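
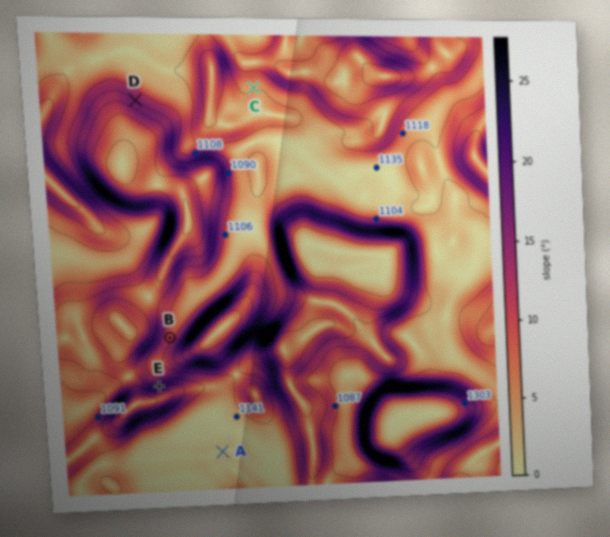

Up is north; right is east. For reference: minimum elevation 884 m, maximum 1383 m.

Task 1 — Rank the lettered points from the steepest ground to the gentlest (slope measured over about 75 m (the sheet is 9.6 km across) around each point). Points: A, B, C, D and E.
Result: E D B C A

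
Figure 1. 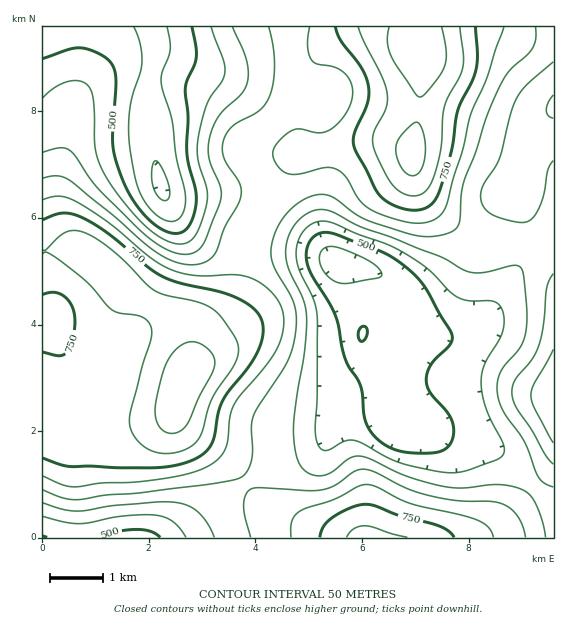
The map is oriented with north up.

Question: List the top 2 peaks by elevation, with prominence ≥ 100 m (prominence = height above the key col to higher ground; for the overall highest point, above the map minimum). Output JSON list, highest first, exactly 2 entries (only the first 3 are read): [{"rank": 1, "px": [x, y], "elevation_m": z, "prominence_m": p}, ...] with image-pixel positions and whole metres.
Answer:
[{"rank": 1, "px": [417, 48], "elevation_m": 886, "prominence_m": 494}, {"rank": 2, "px": [187, 377], "elevation_m": 881, "prominence_m": 203}]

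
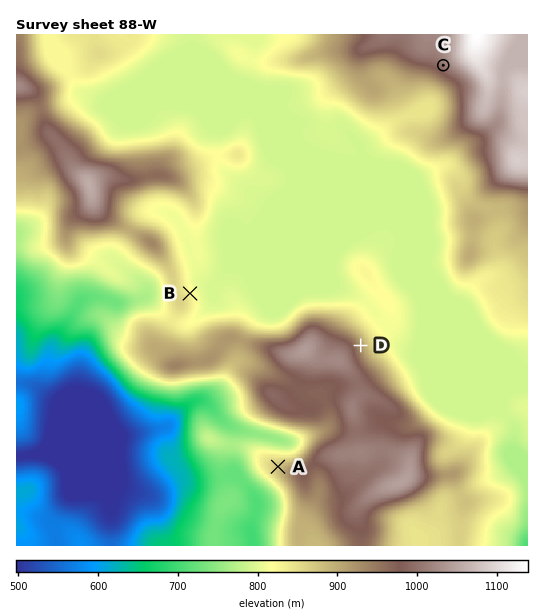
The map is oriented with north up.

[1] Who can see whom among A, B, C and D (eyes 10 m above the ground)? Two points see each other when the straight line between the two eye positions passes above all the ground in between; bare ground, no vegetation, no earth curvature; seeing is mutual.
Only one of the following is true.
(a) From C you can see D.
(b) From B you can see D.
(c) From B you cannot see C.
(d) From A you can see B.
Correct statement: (a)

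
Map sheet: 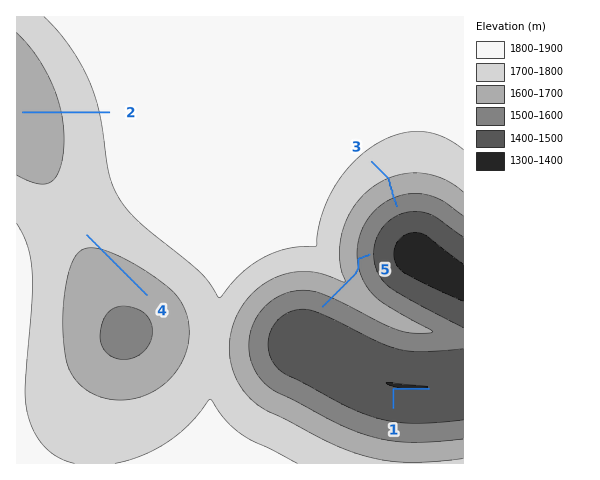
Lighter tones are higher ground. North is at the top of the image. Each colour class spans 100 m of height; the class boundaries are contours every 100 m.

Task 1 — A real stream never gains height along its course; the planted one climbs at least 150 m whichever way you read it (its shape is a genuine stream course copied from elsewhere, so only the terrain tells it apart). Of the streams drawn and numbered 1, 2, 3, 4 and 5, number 5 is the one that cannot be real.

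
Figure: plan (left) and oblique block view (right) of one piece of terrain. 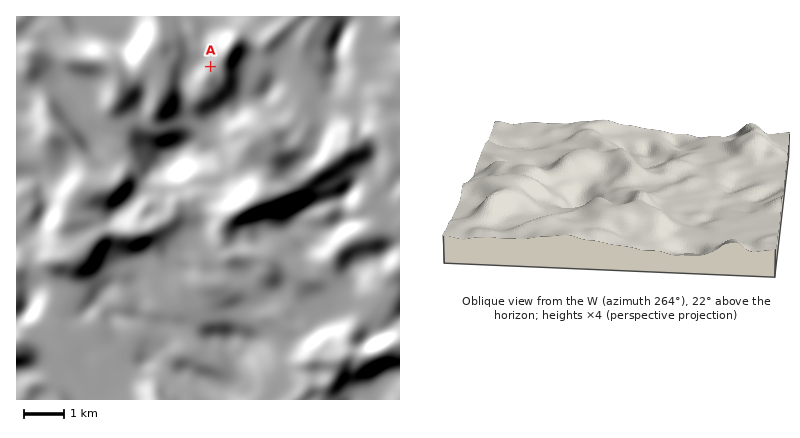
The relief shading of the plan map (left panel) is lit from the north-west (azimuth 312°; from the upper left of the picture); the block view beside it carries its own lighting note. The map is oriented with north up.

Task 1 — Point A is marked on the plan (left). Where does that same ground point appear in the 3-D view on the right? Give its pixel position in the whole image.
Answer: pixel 511 168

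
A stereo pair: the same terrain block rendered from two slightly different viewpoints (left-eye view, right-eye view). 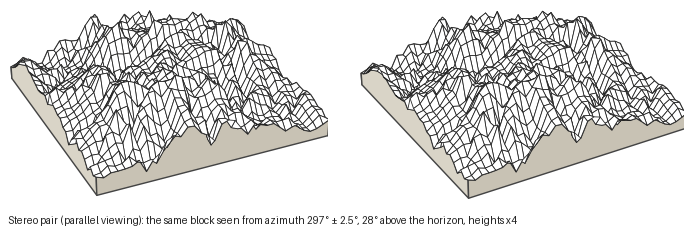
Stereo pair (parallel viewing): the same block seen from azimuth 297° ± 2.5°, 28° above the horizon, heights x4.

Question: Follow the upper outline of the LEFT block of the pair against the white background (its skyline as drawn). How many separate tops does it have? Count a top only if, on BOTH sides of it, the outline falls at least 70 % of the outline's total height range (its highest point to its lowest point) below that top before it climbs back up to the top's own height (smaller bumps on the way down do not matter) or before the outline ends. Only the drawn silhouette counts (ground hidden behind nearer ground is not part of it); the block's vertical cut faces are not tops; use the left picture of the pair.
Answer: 0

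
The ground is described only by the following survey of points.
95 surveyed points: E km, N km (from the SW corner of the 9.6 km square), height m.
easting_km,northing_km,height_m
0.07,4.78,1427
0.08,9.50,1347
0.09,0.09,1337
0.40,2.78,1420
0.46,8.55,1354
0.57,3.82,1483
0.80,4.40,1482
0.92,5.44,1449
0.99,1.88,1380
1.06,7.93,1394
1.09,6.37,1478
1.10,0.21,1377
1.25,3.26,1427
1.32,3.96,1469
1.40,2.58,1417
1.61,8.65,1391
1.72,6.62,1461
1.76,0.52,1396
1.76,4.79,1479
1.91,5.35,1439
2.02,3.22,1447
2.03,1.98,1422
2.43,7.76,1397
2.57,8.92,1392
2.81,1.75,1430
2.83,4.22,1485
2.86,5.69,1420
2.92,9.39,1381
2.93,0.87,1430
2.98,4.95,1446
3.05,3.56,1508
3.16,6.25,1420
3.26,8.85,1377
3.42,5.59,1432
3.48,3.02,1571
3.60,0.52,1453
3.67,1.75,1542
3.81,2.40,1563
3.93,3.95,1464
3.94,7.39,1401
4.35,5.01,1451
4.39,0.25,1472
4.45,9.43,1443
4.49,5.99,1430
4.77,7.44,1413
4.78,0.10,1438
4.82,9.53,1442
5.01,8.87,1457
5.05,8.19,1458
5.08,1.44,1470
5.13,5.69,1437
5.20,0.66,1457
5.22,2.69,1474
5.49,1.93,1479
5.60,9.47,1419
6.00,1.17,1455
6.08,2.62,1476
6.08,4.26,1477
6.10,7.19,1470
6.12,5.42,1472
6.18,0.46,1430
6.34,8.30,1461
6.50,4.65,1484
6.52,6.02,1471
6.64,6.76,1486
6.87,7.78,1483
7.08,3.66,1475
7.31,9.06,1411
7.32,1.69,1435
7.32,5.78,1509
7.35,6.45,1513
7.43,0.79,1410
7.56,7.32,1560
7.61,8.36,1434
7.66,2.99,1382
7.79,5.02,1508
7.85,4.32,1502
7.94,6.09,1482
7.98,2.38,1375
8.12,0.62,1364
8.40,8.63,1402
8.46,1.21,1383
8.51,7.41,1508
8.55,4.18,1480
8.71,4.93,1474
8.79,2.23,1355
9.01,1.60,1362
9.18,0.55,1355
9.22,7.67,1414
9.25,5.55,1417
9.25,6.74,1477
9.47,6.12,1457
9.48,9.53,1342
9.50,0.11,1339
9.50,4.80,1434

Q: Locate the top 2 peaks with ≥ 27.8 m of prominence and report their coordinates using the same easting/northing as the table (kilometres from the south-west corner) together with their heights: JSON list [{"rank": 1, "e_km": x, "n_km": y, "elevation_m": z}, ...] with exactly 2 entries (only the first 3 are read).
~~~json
[{"rank": 1, "e_km": 3.64, "n_km": 3.06, "elevation_m": 1577}, {"rank": 2, "e_km": 7.44, "n_km": 7.16, "elevation_m": 1566}]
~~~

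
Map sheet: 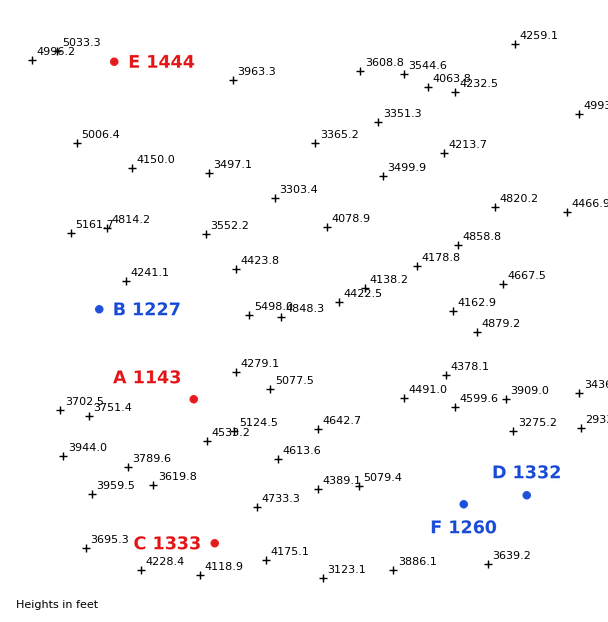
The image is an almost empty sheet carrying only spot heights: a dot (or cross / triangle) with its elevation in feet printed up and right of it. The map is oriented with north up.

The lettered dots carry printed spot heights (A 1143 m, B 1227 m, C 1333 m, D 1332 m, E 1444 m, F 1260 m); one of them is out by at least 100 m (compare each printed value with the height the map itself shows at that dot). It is D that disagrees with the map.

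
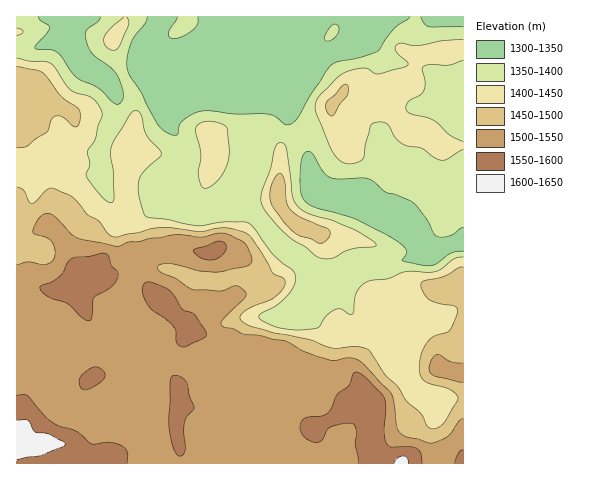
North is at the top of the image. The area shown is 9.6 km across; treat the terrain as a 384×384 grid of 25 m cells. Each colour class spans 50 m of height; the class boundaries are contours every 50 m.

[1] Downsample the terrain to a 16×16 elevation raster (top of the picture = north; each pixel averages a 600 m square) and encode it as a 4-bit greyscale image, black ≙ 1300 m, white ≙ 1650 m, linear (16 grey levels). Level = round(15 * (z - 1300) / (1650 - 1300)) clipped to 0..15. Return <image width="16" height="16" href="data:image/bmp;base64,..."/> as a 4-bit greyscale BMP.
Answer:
<image width="16" height="16" href="data:image/bmp;base64,Qk32AAAAAAAAAHYAAAAoAAAAEAAAABAAAAABAAQAAAAAAIAAAAATCwAAEwsAABAAAAAAAAAAAAAAABEREQAiIiIAMzMzAERERABVVVUAZmZmAHd3dwCIiIgAmZmZAKqqqgC7u7sAzMzMAN3d3QDu7u4A////AN27qqmZqruqy6mbqZm7uXepqZupmZvIZpqqqpmqmYV5mZmaupdmZWeauaupYzRVVqu7qpmGMkVniaqZqoREMyOJdmZWRWUyIndkQ0NGIRIzZURERDUjM0R2VFNFNDVEVIdjMSIiNlVEdjIhERElVUNDIxERESI0VTIkIiERIhIz"/>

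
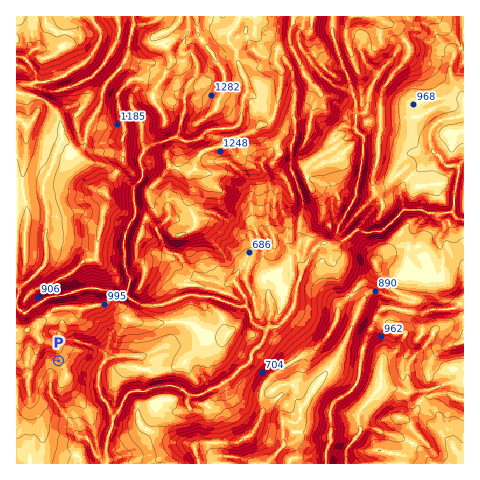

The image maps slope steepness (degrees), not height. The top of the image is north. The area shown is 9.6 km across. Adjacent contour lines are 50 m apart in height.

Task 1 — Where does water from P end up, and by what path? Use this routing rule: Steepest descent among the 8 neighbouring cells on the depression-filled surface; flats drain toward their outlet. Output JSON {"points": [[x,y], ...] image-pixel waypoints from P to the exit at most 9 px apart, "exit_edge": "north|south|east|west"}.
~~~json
{"points": [[59, 361], [52, 370], [50, 379], [50, 389], [54, 398], [60, 407], [67, 417], [74, 426], [78, 435], [88, 439], [92, 448], [98, 458], [106, 463]], "exit_edge": "south"}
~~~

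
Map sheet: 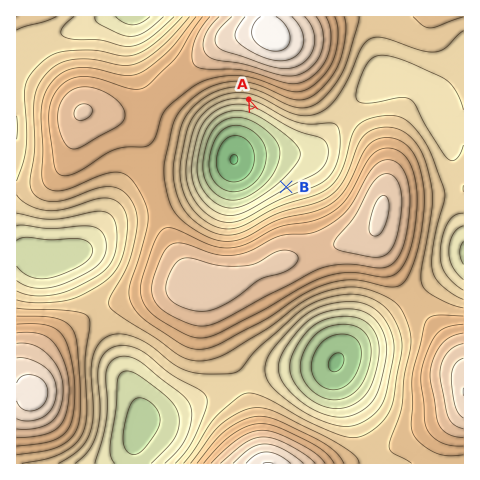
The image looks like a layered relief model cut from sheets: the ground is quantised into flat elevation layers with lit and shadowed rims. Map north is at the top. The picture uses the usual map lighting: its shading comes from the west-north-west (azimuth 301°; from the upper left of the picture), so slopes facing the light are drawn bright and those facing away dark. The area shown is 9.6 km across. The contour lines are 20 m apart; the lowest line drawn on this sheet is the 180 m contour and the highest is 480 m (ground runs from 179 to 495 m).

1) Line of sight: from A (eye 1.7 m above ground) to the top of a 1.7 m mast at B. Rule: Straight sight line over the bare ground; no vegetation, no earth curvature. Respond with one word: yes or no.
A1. yes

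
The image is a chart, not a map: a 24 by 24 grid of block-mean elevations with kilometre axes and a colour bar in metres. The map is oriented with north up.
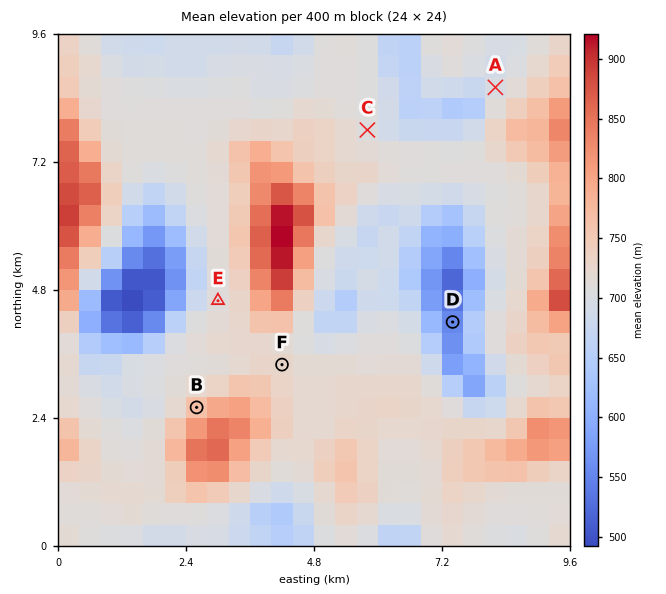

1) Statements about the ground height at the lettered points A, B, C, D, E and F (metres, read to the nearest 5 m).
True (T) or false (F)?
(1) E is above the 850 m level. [F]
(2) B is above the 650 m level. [T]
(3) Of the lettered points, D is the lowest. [T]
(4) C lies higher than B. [F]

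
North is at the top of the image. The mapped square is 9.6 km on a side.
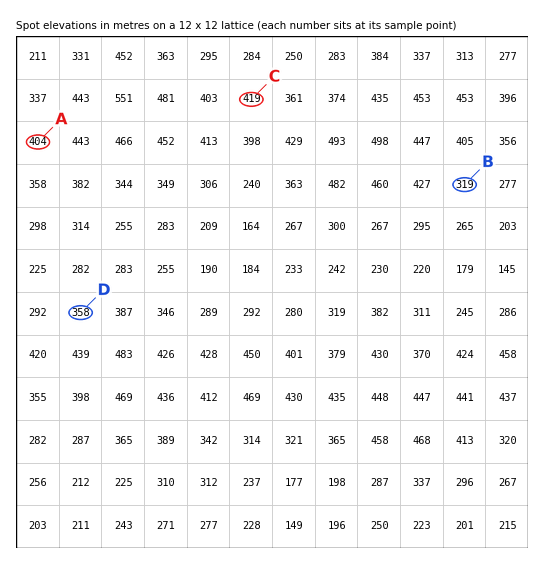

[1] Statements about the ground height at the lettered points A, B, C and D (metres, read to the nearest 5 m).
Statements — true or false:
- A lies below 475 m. true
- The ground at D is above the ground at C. false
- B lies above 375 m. false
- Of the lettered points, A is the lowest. false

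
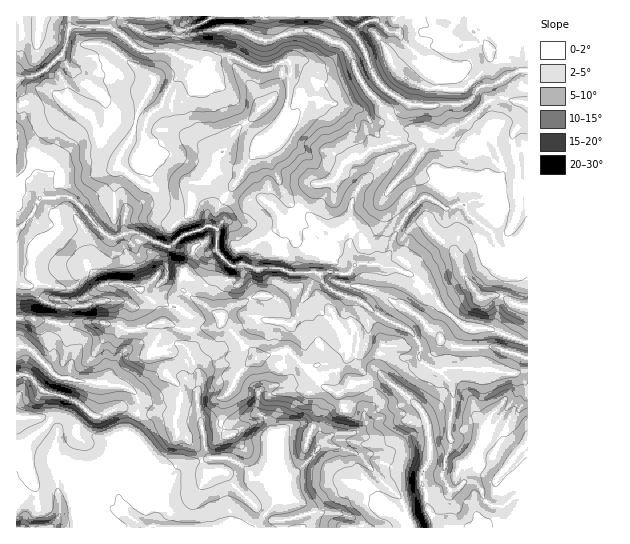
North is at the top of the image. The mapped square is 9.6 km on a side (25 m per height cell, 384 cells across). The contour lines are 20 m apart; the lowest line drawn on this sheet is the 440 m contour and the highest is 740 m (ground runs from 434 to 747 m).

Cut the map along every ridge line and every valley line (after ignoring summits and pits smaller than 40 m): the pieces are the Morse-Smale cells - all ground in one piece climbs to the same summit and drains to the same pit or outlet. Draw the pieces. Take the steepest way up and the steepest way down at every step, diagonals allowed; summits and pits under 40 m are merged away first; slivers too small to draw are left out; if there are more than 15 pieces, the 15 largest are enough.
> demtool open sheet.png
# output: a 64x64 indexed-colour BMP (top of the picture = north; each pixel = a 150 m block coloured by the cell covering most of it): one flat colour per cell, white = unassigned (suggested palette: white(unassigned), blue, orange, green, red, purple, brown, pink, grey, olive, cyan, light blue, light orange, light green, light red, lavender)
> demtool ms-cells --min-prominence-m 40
<image width="64" height="64" href="data:image/bmp;base64,Qk12CAAAAAAAAHYAAAAoAAAAQAAAAEAAAAABAAQAAAAAAAAIAAATCwAAEwsAABAAAAAAAAAA////ALR3HwAOf/8ALKAsACgn1gC9Z5QAS1aMAMJ34wB/f38AIr28AM++FwDox64AeLv/AIrfmACWmP8A1bDFACIiIiIiIiIiIiIiIiIiIiIiIiIiIiKqqqIiIRERERERIiIiIiIiIiIiIiIiIiIiIiIiIiIiIiqqIiIREREREREiIiIiIiIiIiIiIiIiIiIiIiIiIiIiIiIiIhERERERESIiIiIiIiIiIiIiIiIiIiIiIiIiIiIiIiIhERERERERIiIiIiIiIiIiIiIiIiIiIiIiIiIiIiIiIiEREREREREiIiIiIiIiIiIiIiIiIiIiIiIiIiIiIiIiIRERERERESIiIiIiIiIiIiIiIiIiIiIiIiIiIiIiIiIhERERERERIiIiIiIiIiIiIiIiIiIiIiIiIiIiIiIiIiEREREREREiIiIiIiIiIiIiIiIiIiIiIiIiIiIiIiIiIhERERERESIiIiIiIiIiIiIiIiIiIiIiIiIiIiIiIiIiERERERERIiIiIiIiIiIiIiIiIiIiIiIiIiIiIiIiIiIREREREREiIiIiImZmIiIiIiIiIiIiIiIiIiIiIiIiIhERERERESIiJiZmZmYiIiIiIiIiIiIiIiIiIiIiIiIhERERERERIiJmZmZmZmIiIiIiIiIiIiIiIiIiIiIiIiERERERERFmZmZmaIhmZVVVIiIiIiIiIiIiIiIiIiIiIREREREREWZmZmaIiIiFVVUiIiIiIiIiIiIiIiIiIiIRERERERERZmZmiIiIiIVVVSIiIiIiIiIiIiIiIiIiIRERERERERFmaIiIiIiIVVVVIiIiIiIiIiIiIRIiIiIREREREREREWaIiIVVVVVVVVUiIiIiIiIiIiEREREiERERERERERERiIhVVVVVVVVVUiIiIiIiIiIiIRERERERERERERERERGIiFVVVVVVVVVSIiIiIiIiIiIREREREREREREREREREYiFVVVVVVVVVSIiIiIiIhIiIRERERERERERERERERERhVVVVVVVVVVSIiIiIiIhERERERERERERERERERERERFVVVVVVVVVVVUiIiIiIhERERERERERERERERERERERFFVVVVVVVVVVVSIiIiIhEREREREREREREREREREREUREVVVVFVVREREVIREREhEREREREREREREREREREUREREQRERERERERERERERERERERERERERERERERERFERERERBERERERERERERERERERERERERERERERERERFEREREREEREREREREREREREREREREREREREREREREREUREREREQREREREREREREREREREREREREREREREREREURERERERBEREREREREREREREREREREREREREREREREUREREREREEREREREREREREREREREREREREREREREREUREREREREQRERERERERERERERERERERERERERERERRERERERERERBERERERERERERERERERERERERERETMzREREREREREREERERERERERERERERERERERERERERMzM0REREREREQzMRERERERERERERERERERERERERERMzMzREREREREQzMxERERERERERERERERERERERERERMzMzNERERERERDMzERERERERERERERERERERERERERMzMzMzRERERERDMzMRERERERERERERERERERERERETMzMzMzNEREREQzMzMxERERERERERERERERERERERETMzMzMzMzREREQzMzMzEREREREREREREREREREREREzMzMzMzMzM0RDMzMzMzMRERERERERERERERERERERETMzMzMzMzMzMzMzMzMzMxERERERERERERERERERERETMzMzMzMzMzMzMzMzMzMzERERERERERERERERERERERMzMzMzMzMzMzMzMzMzMzMRERERERERERERERERERERMzMzMzMzMzMzMzMzMzMzMxEREREREREREREREREREREzMzMzMzMzMzMzMzMzMzMzEREREREREREREREREREREzMzMzMzMzMzMzMzMzMzMzMRERERERERERERERERERETMzMzMzMzMzMzMzMzMzMzMxEREREREREREREREREREREzMzMzMzMzMzMzMzMzMzMzERERERERERERERERERERETMzMzMzMzMzMzMzMzMzMzMREREREREREREREREREREREzMzMzMzMzMzMzMzMzMzMxERERERERERERERERERERETMzMzMzMzMzMzMzMzMzMzEREREREREREREREREREREREzMzMzMzMzMzMzMzMzMzMRERERERERERERERERERERETMzMzMzMzMzMzMzMzMzMxERERERERERERERERERERERMzMzMzMzMzMzMzMzMzMzEREREREREREREREREREREREzMzMzMzMzMzMzMzMzMzOZERERERERERERERERERERETMzMzMzMzMzMzMzMzMzM5mZERERERERERERERERERERMzMzMzMzMzMzMzMzMzMzmZmRERERERERERERERERERFzd3MzMzMzMzMzMzMzMzOZmZkREREREREREREREREREXd3dzMzMzMzMzMzMzMzM5mZmREREREREREREREREREXd3d3czMzMzMzMzMzMzMzmZmZERERERERERERERERERd3d3d3MzMzMzMzMzMzMzOZmZmRERERERERERERERERF3d3d3dzMzMzMzMzMzMzM5mZmZERERERERERERERERF3d3d3d3dzMzMzMzMzMzMz"/>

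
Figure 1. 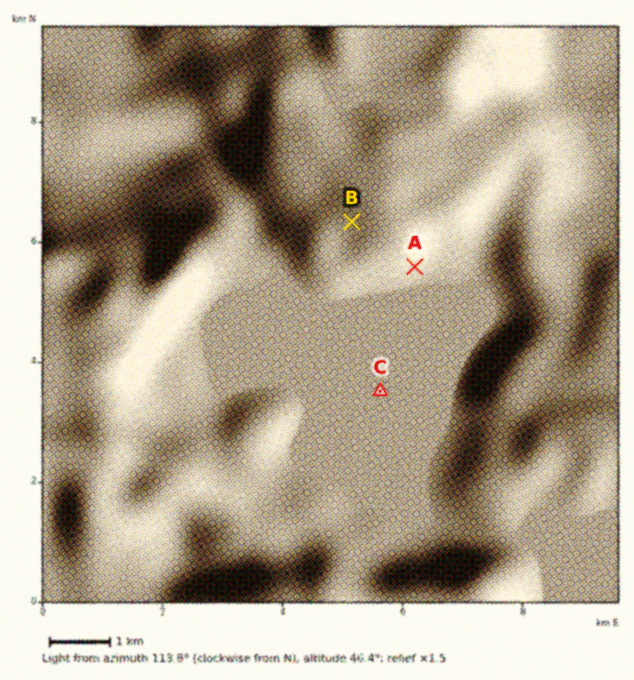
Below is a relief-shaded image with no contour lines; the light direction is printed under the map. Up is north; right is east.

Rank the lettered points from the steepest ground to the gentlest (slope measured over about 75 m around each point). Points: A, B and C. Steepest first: A B C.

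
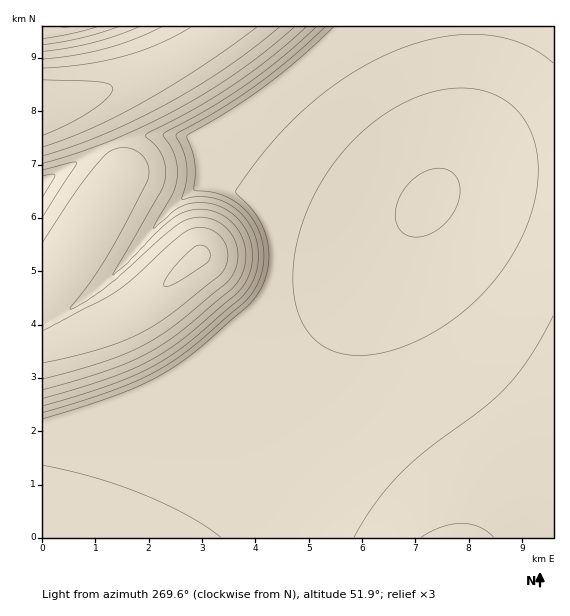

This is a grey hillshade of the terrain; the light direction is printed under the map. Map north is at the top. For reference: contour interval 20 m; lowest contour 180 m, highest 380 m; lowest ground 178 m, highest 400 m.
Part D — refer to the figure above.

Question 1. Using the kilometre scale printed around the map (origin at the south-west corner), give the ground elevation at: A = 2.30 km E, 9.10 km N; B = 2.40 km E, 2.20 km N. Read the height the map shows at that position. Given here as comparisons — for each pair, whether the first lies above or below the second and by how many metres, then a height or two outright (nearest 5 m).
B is below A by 165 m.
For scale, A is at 370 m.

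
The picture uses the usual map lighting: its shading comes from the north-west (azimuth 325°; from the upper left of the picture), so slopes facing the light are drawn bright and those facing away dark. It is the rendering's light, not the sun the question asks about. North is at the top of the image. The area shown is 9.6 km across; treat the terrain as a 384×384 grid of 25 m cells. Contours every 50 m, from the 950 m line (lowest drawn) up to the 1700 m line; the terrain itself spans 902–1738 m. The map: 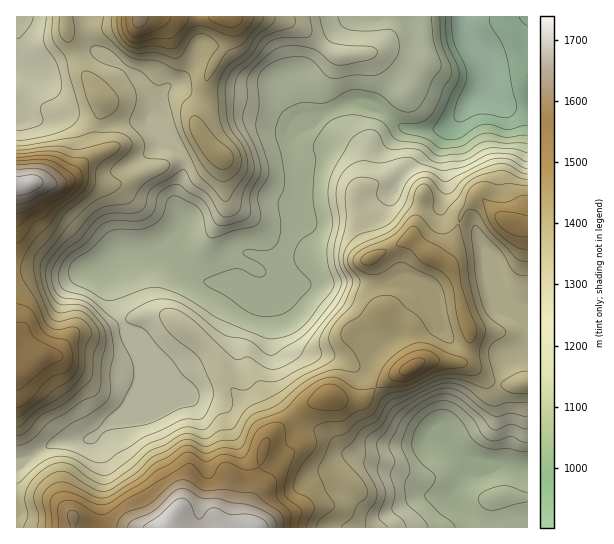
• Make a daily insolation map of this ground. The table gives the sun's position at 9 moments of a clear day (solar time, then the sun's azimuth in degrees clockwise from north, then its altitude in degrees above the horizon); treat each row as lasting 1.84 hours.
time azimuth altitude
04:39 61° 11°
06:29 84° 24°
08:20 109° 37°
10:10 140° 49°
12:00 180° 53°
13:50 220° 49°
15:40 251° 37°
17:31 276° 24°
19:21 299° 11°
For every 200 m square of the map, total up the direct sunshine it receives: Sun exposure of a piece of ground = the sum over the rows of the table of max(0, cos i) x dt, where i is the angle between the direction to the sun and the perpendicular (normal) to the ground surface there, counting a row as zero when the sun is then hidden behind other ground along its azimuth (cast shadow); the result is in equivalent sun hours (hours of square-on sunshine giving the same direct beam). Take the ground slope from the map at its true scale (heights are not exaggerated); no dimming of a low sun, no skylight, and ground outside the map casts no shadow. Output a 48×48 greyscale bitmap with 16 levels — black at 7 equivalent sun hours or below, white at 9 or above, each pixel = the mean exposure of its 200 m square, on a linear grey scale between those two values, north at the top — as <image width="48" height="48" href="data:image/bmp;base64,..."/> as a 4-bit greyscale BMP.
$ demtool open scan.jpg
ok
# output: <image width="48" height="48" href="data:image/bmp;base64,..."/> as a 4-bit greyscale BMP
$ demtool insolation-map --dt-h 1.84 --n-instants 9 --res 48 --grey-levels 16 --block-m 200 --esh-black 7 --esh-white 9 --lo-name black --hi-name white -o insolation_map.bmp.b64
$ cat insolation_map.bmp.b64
<image width="48" height="48" href="data:image/bmp;base64,Qk32BAAAAAAAAHYAAAAoAAAAMAAAADAAAAABAAQAAAAAAIAEAAATCwAAEwsAABAAAAAAAAAAAAAAABEREQAiIiIAMzMzAERERABVVVUAZmZmAHd3dwCIiIgAmZmZAKqqqgC7u7sAzMzMAN3d3QDu7u4A////AJqqvcy6iIrMzMy7qZrM3N27qruru8zMzLy6qoiIhlWsy7qYVWis3dzduYmrvM3d3by5dDMzeZVql2Z3iXWKu73dzKq8zN3d3aiHZDMgFZhWVWiqvLqKu83Jqr3d3Luru4Z3dkVTElh2iavLqry7zNuHis3N3LuqqqZWZVeHUzZ5qaqZzLzczLmazcqrzMzMzNtjI2mpdTNHdVVYvczdy7vLupiIm93d3u3IZ5q6lkMSIjNWrMzMzN3KqqqZmc7u7u7dy7mrqGUxFGZne7y7ze3d3cyoiM3u3u3d3dyruodUR4mGZpvN3u7u3d2YiZve7u7u7d3KvMuXeZqWU1re7u7u3e67qqre7u7u7t3cqszLuqu5dme97t3d3u68y6vu7t3u7t3MuszMy7zLqoVYq5ms3d3M3Lze7t3d7ty7uszM3My7uYYzNVea3czM3M7czN3e7cu7u8zN3cy7qIdSE3rKm97d3d27qMzd26vLq8zd3curmJmHZ6zLhGrMzMqsy8y6qbzKnM3d3bmrmaq6vN3Mt0RVacu73MuGisypvN3d3JmYeYdnrN3My5hnm9zd3ctlaadqzd3dyHiGialkR7zd3cyrvMu8zLlkVUFLzd3LdXmavMumIVvN3cu8zKZ6vJhkMgB6qqqFR5q8zLqoYie8zMvMzJeczKlTAASaqYdVerzMzMqpdUiqq8zLzIm83blVU0eKuqmavMzMzMuqmFa8vMzMzIm83cl5qZmYmqq8zd3d3cy6vMze3cze25q93cq8zLqpmZmb3d3czMzLqszu3c3u25q73tzd3ty6maqqzd3MzMzLuYVr3t3bqpet3t3t7u3Lu7qqzd3d3dzLqXURa92Yqmje7t3d7t3dzdyqvO7d3dzLqIqVEouZq2ve7t7t3d7t3e25u97u3LzLqpvLgziKrJ3d3O7t7e7t3t2pzd7duqvLvLvMtzerq825mu7u3u7d3cub7t3Lqqqru7zMuGrbl82Xiu7u3d3N3d287t3czLqsuqzMy3enhXqqmKu6m7usze7L3u7t3bq8uZq7zZI1hRSKchI0RpzLu83L3e7cu7vMyYmZq7YTYwA1MQAAJZ3uyqqK3d24eazMy5qqmJlTMxEQFAAARmi93MmM3clkabzMzLu7p0RFREQgFUMiWJh3ibqs3Kc0erzMzMu7p1RXhlVCJKqpiby6msvMy6hnq73Mu7upic3LqnZmd8zMy73dzNzLq7mby73cy6qHre7tyZh4qszMy83czN3KrMq8u7zd3cu83e3d25qrzMy6rMy7vN3Kvcq7u6rd3d3e3d3c3bnMzbu6vMu7vN3cvcu7u6qs3u7u3c3M3crMzbyrzLqqzd3uzN3d3Lqqvu7u3d3dyrvMvMzMy4aK3d3u283u7tzKvu7u3dzch5vMzMvN2nmt3dzdus3u3u3c3LzMzMzJV5vczMvN7Kzd3d3dyc3t3u3dyomavMzJeazdzMqqzMy8zu3t3O7u7u3cqrqqq7zKmr3dzMypu8uZrd3d3d3dzdzKq8zMu8zKm8zMzA=="/>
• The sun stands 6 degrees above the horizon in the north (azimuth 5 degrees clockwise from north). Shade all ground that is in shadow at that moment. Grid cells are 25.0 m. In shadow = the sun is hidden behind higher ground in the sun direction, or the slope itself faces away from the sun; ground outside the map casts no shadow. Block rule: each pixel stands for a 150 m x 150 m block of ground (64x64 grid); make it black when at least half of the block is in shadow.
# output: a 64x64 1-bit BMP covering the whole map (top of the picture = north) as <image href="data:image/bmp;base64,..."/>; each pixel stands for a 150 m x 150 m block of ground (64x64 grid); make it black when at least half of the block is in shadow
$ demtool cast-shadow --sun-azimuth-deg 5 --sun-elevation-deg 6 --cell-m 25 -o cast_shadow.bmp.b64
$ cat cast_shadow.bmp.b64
<image width="64" height="64" href="data:image/bmp;base64,Qk0+AgAAAAAAAD4AAAAoAAAAQAAAAEAAAAABAAEAAAAAAAACAAATCwAAEwsAAAIAAAAAAAAA////AAAAAAAAAAAAD4P/jjAAAAAPn//+cAAAAAAf//4AAAAAABf//oAAAAAAA//+gAAAAAAH//7AAAAAEAf///AAAAAfv////AAAAB//////AAAAD//////AAAAD/////8AAAAf/////4AAAB//////wAAAP//////AAAA//////8AAAB5/////gAAAAB////8AAAAAH/+N/gAEAAAP/4D8AAAAAAP/AHgAcAAAAHgAAAD4AAYAAAABAPgADgACQAEA8AAAAAZgAALAAAAABAAADgAAAAAMCAAAAAAAAAA4cAACAAAAcHv4AA8AAMDwf//gH4AD4PD///AfgAfz8P///D/AB//w////P+AH//D///+/4AI/wP/////wAAcB//////AAAgH/////+AAAAf/////4AAAB8/////AAAAPD////wAQAA4P////gAAABA//3//gAAAAB/w///AAAAAAAB//4AAAAAADh/+AAAAAAAPg/gAAAAAAAfj4AAAAAAAAP/AAAAAAAAA/4AAAAAAAAH/A/AAPAAAA/4P+AB+AAAP/A/88P8AADv8H///84AAI/4f//+AwAFD/h///wHAA8P/P///AcADg/8///8BAAMH/////wAAB4f/////AAAHj////4AAAAOf////AAAGAQ////4AAAwAA///+AAAAAAAAPAAAAAAA=="/>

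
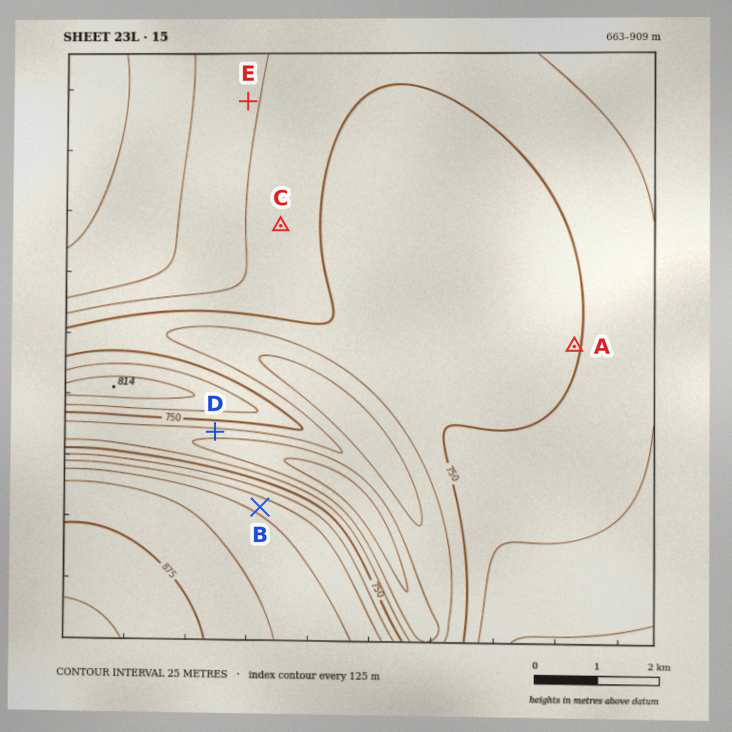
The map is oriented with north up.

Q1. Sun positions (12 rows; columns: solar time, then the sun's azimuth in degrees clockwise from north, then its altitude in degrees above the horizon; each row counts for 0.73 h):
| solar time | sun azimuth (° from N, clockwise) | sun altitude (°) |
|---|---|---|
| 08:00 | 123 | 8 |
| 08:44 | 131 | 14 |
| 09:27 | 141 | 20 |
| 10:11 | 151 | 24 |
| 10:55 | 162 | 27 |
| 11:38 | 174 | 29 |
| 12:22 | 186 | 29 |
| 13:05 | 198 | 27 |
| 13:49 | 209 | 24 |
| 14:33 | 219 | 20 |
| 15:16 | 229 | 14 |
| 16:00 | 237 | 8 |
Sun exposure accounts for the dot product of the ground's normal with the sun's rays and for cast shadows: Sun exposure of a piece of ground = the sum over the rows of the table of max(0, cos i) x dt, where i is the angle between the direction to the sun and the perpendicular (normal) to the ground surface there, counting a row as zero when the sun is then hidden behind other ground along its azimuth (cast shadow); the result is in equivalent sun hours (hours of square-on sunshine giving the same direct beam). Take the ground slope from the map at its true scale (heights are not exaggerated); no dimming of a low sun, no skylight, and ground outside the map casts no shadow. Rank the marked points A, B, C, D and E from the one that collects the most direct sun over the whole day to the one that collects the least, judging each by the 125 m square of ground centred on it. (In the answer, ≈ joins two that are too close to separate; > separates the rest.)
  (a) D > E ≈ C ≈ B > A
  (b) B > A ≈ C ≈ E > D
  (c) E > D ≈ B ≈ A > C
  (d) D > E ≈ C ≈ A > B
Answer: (d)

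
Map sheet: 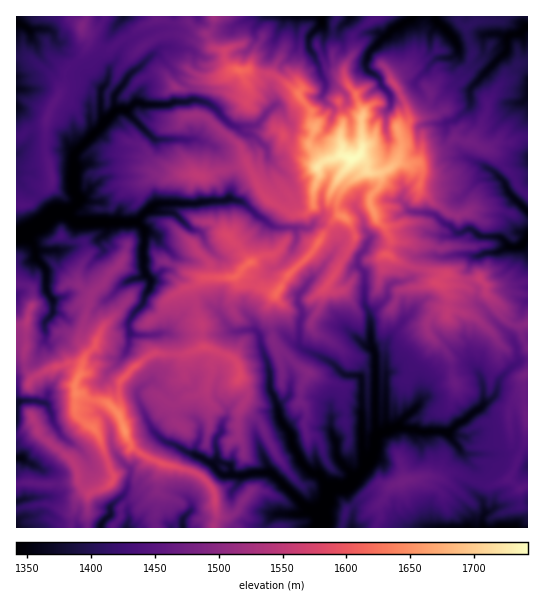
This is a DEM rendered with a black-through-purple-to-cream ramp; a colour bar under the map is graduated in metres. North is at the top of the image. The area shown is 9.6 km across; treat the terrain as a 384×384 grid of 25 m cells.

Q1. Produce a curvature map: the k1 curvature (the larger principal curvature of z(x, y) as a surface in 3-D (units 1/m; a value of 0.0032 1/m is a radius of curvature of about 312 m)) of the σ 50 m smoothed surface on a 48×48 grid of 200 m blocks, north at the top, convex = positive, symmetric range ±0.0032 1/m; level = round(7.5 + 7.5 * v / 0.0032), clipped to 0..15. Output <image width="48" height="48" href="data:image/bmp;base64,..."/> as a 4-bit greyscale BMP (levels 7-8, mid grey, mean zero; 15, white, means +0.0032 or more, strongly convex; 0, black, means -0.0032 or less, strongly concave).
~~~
<image width="48" height="48" href="data:image/bmp;base64,Qk32BAAAAAAAAHYAAAAoAAAAMAAAADAAAAABAAQAAAAAAIAEAAATCwAAEwsAABAAAAAAAAAAAAAAABEREQAiIiIAMzMzAERERABVVVUAZmZmAHd3dwCIiIgAmZmZAKqqqgC7u7sAzMzMAN3d3QDu7u4A////AIiZmdi/iaqoycmImcyqh9iZmIiImXi4ebmJmcuNmpmqitrKh3mIiMqpmIiIqYmcupqpismKqZibiPmtiM2JiLuZl4h4mLiYiampeb3qiYmId/uN7ri7mIe6mYiJiYmYmsy6nIe+iYl3j8ipuov6mKiLu6qZmJmJqah3bYfMmnvv/ImqqJ+If6mJipiYiZiHqHmI3If3q/65eZyfyPt7u4uHfJiYmImIiqifyYrY/oiIr86ujOeNybyInKiZuLmIiqrriY6q94iszLvbj5idt52ImKiKioiImr3Imc2M+Iq7qefZrXi7mLuJiJiYmcqImq+3rZmPqJqYicm5qnqrl6qJmpvLuYq4mryXjYrsmKmIiKmbq4vKiKqZiqeZmqeamsyojrqsiKmImYiKuLnIeJqZiqh4iaqomr6YvoZ+l4iIiImrp+q5irypmpmYmpi4mqzrjMp6+Xh5iJebmNmbunmpmZiHmIiom7iMysmYr6eIh4i6qNnJiKq4moiHmIiJibqXl9uJad26qrupicqIibqomYeZqHeKqpuJiY6Km6iIipeMm7iJq5iYqIiaiXebe6yMqou6jaiIioiJepmcqIjIuJm4mInIms5pqKjcjfqIipi6iouNl3jIyni5qZuKqo/JuqmNyKyIiXinip6axnupvIeZmZibmI6ompp5+624iHiXiumPuayNjIiImIjKiK6M25q5v4m7qIeqqup427x9q8y7mZnIiaqouonLiom5vM3Ih5+XnayayIeZqr2Ymaecmpm+2a3LmJeMp4r4iueaqbu7vKvLmcipeLl756+YnJiKu7ifmMusy4eIiIeYmYi7mrmZ+ciZ2ZmoiLuL2I+Iupq87v/5l4ib6buKy4avuKqZmZ2Z6X2m2Yh4l6iZuIh5t4h4ib75z8qqp4qIi56N28zbjI3Ki6mHiau4upme+6q6ibzNqeqPmIiJ/cmJ2ryWqImbnXeIl4iHrah+q6auepy9h5maiZi8uJq5mrmayqubyYh9raeOmoy4iImInYiNiLiJmau7vLqZuJiJ2ruat4uniIiYyYiMh6upiZiZqauqmYd718m7y6rJiZmLuYibiJiIiJqJmYiLmJiqzKuojKu3eIm6iIiph5qpicmriHecl7iMiLnJmrm4mJqoiKiaeIiKrIiId4vpiqqditfbi9m4mpmJmpmpmKiKuazLiN2Im7h8yPf8n8eYiomJiIipmqp6rMze7ti6ubh8ydr6nsy7mJqYmImaiYrImZiKqoiruGmfqcj/yeiIunmneLiKmJrK6L27mbupqYnrfM3LyviYiXqpmZiJmJirvIjty6l6iJzNp7/un4epioiqmIiIiIqOi6qYuqurq8nJefl47ZmKmbiKmZmYmYmayJmLmIrMt6mpmdxu+JmJmKuJqZmZiJiYnIiIia2Xx7m3vI+auZmbt7momaioeaiaibmIisrdqYu524raiImbh8i5qZiXibmIqYiIm6d6jYq6m4uoh4iZebeIiIuqq7m5iaqqqMqYiZiMfLfNyoiYu5q7pw=="/>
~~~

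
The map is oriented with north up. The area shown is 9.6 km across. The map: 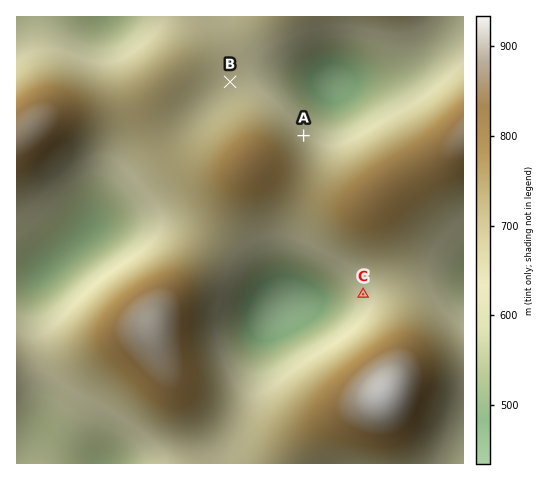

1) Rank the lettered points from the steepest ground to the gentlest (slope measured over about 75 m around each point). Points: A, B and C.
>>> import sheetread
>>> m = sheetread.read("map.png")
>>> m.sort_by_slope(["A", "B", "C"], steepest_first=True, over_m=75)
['A', 'C', 'B']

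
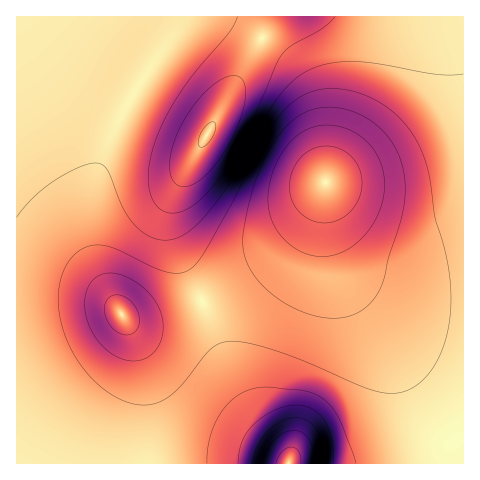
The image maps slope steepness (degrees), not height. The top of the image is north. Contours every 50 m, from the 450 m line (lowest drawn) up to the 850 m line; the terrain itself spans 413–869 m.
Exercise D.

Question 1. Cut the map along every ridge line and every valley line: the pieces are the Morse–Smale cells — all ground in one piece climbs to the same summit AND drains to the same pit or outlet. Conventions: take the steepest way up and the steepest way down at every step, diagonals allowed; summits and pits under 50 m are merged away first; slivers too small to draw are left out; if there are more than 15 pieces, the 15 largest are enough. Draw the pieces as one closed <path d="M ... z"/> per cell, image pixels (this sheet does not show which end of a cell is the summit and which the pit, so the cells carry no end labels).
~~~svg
<path d="M278 16l-262 1 1 447 130-1-4-88-9-36-11-21 7 1 25-1 28-8 19-9-27-58-4-15 1-26 13-30 59-104z"/><path d="M463 16l-184 0-5 5-22 33-67 118-13 30-1 26 4 15 27 59 41-22 34-24 12-12 15-21 21-39 7 46 7 23 7 14 11 11 27 17 26 10 31 9 23 0z"/><path d="M325 184l-21 39-15 21-12 12-34 24-40 21 25 64 25 48 29 32 6 9 2 10 173 0 1-149-29-3-32-9-19-8-27-17-11-11-7-14-7-23z"/><path d="M202 302l-19 8-28 8-25 1-7-1 11 21 9 36 4 88 141 1 1-6-7-13-24-25-11-17-19-38z"/>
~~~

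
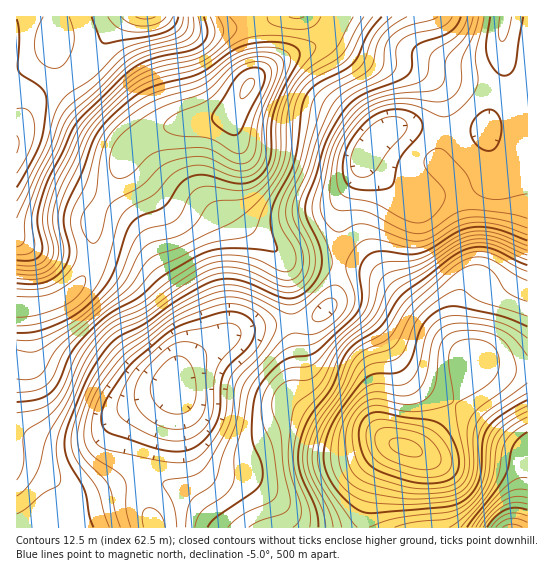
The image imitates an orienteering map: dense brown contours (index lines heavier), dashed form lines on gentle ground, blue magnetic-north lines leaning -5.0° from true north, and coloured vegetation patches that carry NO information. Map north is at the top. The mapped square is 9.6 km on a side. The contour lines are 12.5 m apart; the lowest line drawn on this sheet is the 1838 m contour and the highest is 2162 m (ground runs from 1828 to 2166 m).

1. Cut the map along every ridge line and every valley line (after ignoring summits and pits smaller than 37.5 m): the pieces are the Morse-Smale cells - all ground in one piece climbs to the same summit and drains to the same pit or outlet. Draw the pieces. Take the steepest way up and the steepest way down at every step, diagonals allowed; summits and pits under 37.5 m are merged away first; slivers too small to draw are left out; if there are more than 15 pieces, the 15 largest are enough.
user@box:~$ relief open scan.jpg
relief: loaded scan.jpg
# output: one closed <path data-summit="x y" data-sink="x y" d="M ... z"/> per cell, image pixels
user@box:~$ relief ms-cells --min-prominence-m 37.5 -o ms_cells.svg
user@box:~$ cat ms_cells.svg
<path data-summit="247 87" data-sink="177 387" d="M234 111l-7 5-10 3-50 8-12 4-18 10-12 13-13 31-20 34 1 31-4 16-6 13-10 12-15 9-17 5-25 2 1 221 137 0-13-34-1-33 8-26 28-46 0-10 4-9 17-15 38-23 27-7 44-4 16-8 10-11 5-20 1-18-49-4-32-25-20-21-2-7 0-21 4-19 0-22-6-19z"/><path data-summit="405 447" data-sink="177 387" d="M345 264l-6 1-3 25-4 12-14 14-17 7-39 2-27 7-38 23-17 15-4 9 0 10-28 46-8 26 1 33 14 34 207 0 10-45 9-20 10-13 7-5 20 4 9-6 10-13 27-44 7-28-10-6-83-77-19-8z"/><path data-summit="247 87" data-sink="146 17" d="M337 16l-320 0-1 290 17 1 18-4 16-8 16-16 6-13 4-16-1-31 20-34 13-31 12-13 18-10 12-4 63-12 6-6 13-26 9-8 27-18 37-16 9-10z"/><path data-summit="247 87" data-sink="374 142" d="M505 16l-167 0-7 15-9 10-37 16-27 18-9 8-16 31 0 12 6 19-4 62 5 11 17 17 32 25 49 4 2-6-1-45 2-10 20-36 4-13 17-21 13-6 26 0 22 4 40 0 4-2 17-56-3-30z"/><path data-summit="405 447" data-sink="374 142" d="M527 16l-22 1-4 26 3 19-1 19-16 48-4 2-40 0-22-4-26 0-9 4-11 10-10 13-4 13-20 36-2 10 0 51 20 3 19 8 88 81 25 11 22 4 15-1z"/><path data-summit="405 447" data-sink="511 527" d="M474 359l-3 0-3 16-9 22-32 46-9 6-20-4-7 5-10 13-12 30-6 35 165-1 0-156-26-2z"/>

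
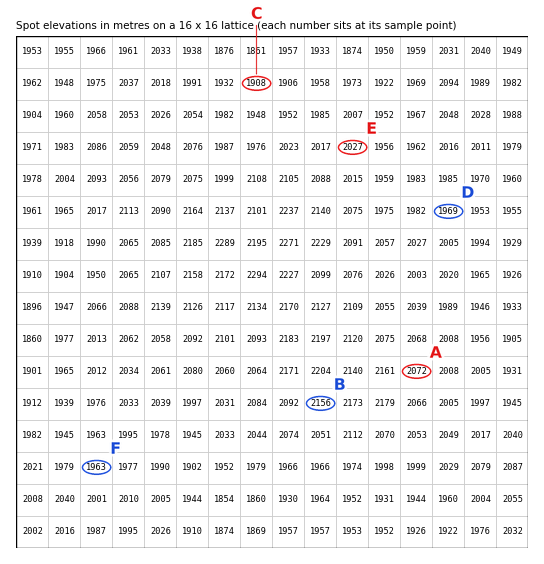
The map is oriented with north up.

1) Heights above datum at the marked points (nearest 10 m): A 2070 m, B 2160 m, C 1910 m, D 1970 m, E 2030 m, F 1960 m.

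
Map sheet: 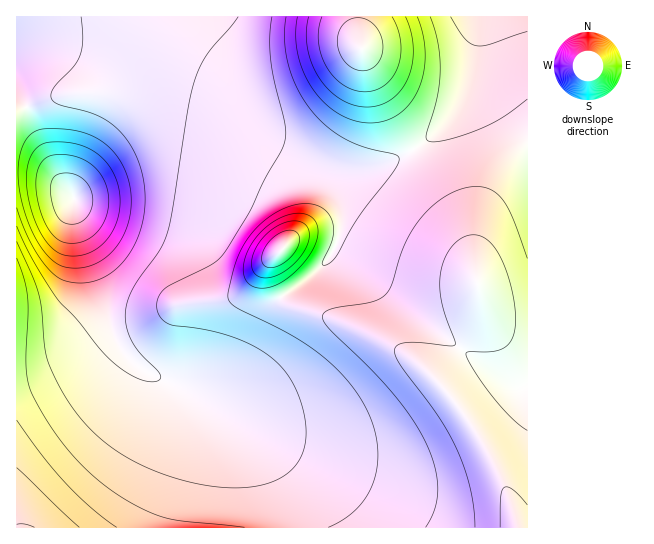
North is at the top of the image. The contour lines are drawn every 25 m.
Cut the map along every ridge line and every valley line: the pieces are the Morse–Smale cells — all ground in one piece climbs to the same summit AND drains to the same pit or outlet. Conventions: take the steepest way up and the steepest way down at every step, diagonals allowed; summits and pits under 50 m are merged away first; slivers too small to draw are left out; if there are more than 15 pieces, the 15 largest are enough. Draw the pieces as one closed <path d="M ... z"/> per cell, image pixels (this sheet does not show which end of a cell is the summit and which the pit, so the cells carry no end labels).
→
<path d="M527 16l-47 1-5 45-8 27-10 18-12 16-18 17-36 21-29 8-37-1-30-9-56-31-21-9-39-10-33-1-15 3-8 4-15 16-25 39 0 2 32-42 12-11 14-6 36 0 37 8 33 15 64 36 12 8 12 13 6 17 0 17-4 15-9 17-18 18-28 19-13 11-21 44-15 18-26 15-10 3-24-2 52 35 30 30 18 35 6 18 3 25 246-1z"/><path d="M479 16l-462 0-1 155 30 5 11 5 16 15 0-9 7-13 33-49 10-10 8-4 15-3 33 1 39 10 21 9 56 31 30 9 37 1 29-8 36-21 18-17 12-16 10-18 8-27 4-24z"/><path d="M29 172l-13 1 0 354 265 1-1-18-7-25-10-23-15-20-23-22-26-19-26-17-27-12-23-19-11-20-9-39-26-68-4-29-16-16-11-5z"/><path d="M177 113l-36 0-18 8-15 17-32 45-3 7 0 16 8 32 22 56 9 39 11 20 11 11 25 15 19 6 19 2 20-7 16-11 15-18 21-44 13-11 28-19 18-18 12-25 1-24-9-21-21-17-77-43-29-10z"/>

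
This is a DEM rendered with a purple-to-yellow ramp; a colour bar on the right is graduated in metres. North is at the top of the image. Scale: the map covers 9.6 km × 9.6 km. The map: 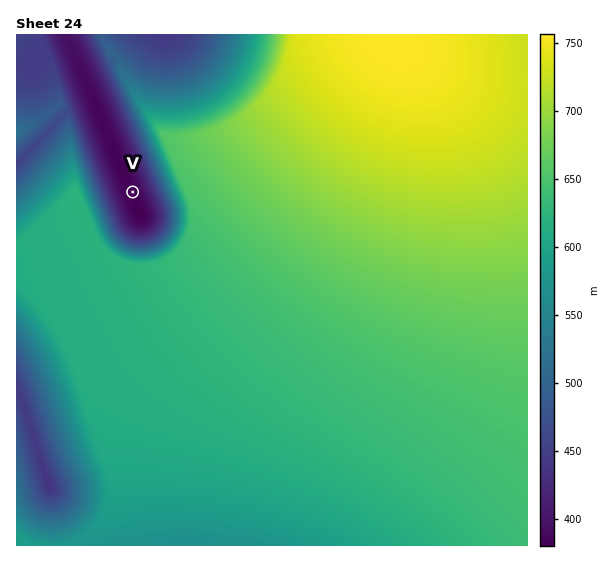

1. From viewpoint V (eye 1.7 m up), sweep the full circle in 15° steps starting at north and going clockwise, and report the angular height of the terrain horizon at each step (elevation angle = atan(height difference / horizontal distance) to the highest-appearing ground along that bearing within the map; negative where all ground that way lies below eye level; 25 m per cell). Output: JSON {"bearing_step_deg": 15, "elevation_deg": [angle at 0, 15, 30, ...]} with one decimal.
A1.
{"bearing_step_deg": 15, "elevation_deg": [5.1, 9.5, 13.2, 15.3, 16.3, 16.3, 15.2, 13.3, 11.8, 10.8, 10.2, 10.0, 10.2, 10.7, 11.8, 13.3, 14.2, 14.3, 13.4, 11.2, 7.8, 4.0, 1.1, 1.3]}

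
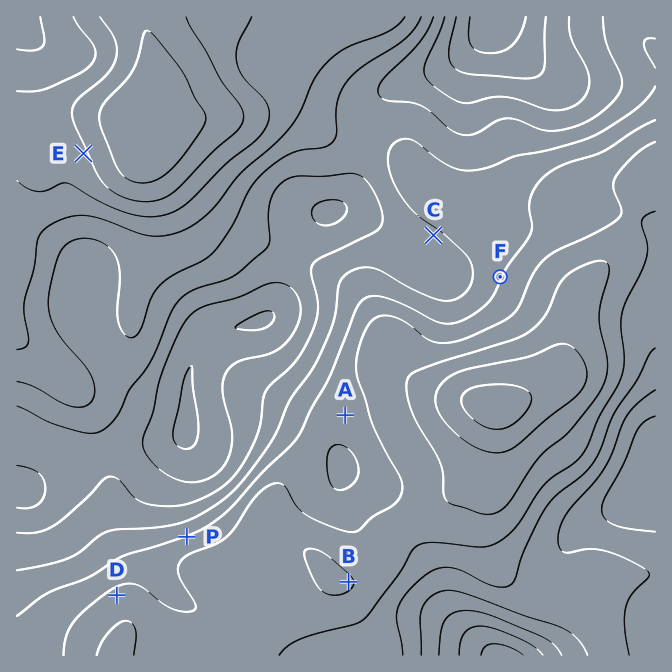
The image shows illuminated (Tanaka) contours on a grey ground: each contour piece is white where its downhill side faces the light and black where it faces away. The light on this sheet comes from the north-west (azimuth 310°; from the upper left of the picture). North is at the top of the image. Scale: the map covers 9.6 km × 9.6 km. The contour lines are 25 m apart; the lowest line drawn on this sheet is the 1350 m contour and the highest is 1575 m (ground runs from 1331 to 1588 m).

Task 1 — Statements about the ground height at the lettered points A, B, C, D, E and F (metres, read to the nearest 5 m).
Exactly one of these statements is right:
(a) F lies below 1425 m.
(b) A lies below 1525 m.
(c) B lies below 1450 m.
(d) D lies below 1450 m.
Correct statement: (b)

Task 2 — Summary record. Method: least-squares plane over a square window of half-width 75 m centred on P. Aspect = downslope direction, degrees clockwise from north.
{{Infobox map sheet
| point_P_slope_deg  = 6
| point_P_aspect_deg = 340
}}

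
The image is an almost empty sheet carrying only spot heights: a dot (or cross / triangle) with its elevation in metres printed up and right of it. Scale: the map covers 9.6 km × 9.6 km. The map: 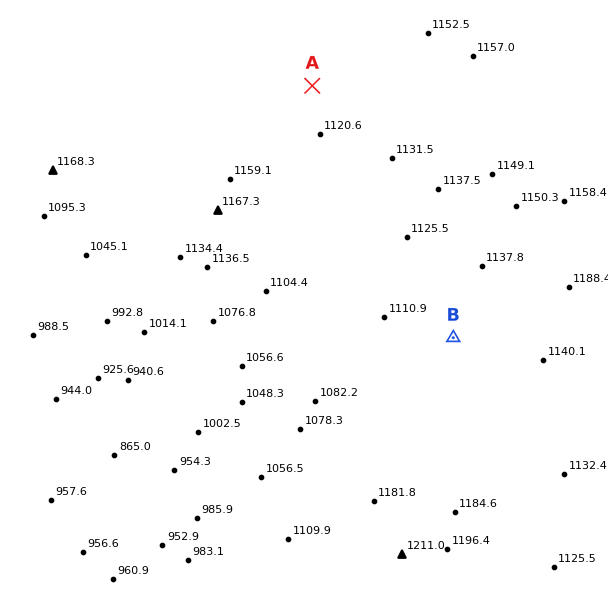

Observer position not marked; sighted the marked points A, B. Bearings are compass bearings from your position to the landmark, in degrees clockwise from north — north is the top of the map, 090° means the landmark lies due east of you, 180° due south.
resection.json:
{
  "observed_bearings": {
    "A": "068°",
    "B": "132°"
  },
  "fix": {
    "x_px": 216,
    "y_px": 124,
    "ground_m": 1120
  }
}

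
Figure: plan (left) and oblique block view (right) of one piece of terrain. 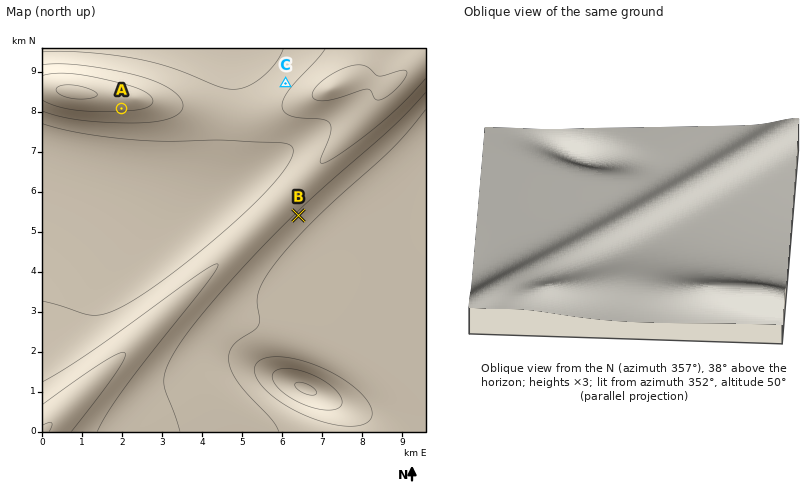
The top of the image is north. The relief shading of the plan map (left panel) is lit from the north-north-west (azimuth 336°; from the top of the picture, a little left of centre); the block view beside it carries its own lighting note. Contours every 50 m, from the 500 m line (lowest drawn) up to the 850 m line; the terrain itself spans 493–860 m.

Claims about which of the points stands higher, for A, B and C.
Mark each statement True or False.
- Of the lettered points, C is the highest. False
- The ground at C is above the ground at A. False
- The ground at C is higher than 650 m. True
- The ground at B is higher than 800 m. False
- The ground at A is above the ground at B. True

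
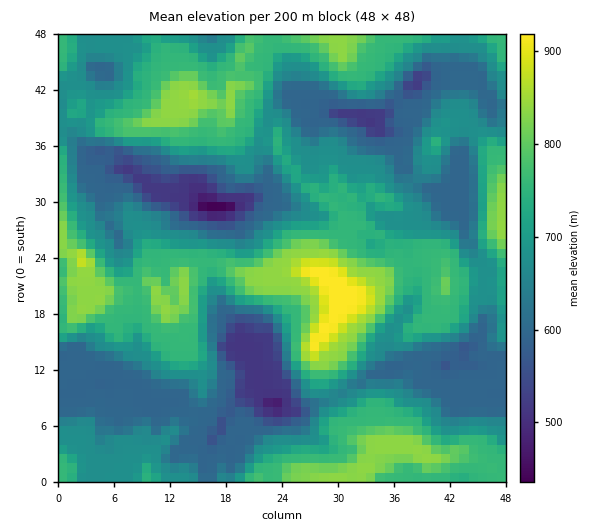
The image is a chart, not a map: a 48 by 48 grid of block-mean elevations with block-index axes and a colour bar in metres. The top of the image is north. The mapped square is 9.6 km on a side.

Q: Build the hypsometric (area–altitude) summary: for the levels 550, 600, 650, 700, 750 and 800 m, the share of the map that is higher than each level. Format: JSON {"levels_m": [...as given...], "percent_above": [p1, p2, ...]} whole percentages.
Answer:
{"levels_m": [550, 600, 650, 700, 750, 800], "percent_above": [94, 74, 67, 43, 35, 13]}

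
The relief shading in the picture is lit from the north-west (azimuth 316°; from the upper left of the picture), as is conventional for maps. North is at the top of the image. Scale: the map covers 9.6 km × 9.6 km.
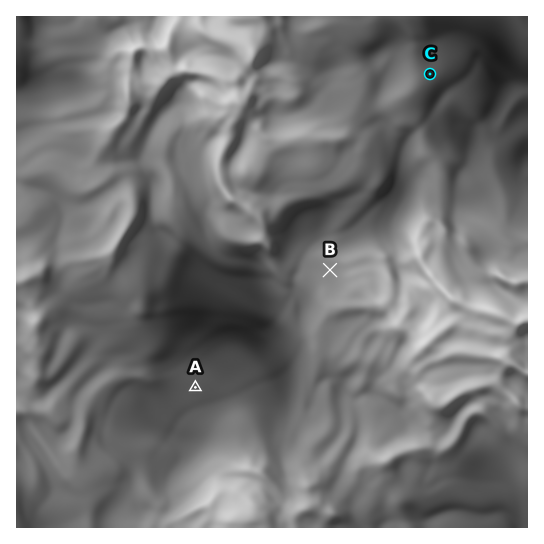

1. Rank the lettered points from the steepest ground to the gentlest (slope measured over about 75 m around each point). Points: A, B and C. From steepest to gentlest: C B A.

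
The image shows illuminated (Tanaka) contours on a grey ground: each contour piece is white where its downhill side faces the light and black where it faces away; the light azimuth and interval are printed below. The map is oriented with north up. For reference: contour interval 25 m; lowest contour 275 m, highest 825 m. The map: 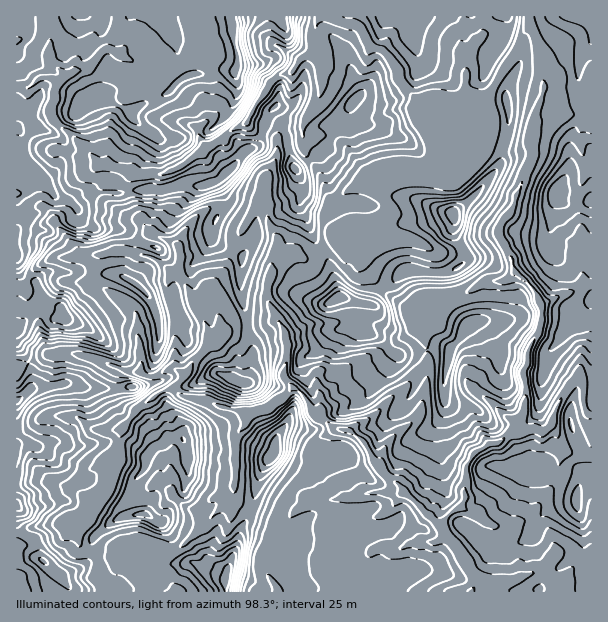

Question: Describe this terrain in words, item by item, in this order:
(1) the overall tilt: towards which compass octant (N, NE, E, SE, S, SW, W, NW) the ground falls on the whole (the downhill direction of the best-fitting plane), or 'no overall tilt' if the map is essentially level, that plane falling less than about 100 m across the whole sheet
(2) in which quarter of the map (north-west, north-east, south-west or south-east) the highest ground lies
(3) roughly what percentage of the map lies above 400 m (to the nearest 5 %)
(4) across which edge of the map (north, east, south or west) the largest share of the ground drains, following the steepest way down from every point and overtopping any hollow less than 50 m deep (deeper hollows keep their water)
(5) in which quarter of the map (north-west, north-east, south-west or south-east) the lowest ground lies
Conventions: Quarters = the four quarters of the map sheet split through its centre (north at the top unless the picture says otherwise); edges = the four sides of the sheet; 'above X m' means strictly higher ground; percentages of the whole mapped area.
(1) The general tilt is down to the south-east (the land rises towards the north-west).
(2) The highest ground is in the north-west quarter.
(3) Ground above 400 m makes up about 85 % of the sheet.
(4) The largest share of the runoff leaves by the southern edge.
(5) Look to the south-east quarter for the lowest ground.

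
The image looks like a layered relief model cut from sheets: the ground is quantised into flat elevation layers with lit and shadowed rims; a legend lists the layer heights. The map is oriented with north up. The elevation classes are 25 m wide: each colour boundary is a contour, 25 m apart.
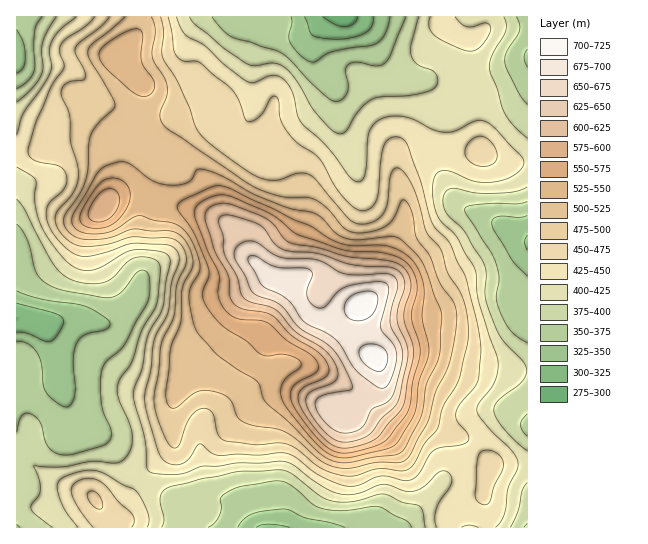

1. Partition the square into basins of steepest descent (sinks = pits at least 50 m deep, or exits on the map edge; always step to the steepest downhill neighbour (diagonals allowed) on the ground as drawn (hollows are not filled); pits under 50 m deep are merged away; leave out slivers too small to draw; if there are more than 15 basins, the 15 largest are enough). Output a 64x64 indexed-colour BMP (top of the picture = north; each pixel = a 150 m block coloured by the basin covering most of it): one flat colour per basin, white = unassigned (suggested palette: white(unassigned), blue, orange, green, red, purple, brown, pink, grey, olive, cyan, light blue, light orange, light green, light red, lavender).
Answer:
<image width="64" height="64" href="data:image/bmp;base64,Qk12CAAAAAAAAHYAAAAoAAAAQAAAAEAAAAABAAQAAAAAAAAIAAATCwAAEwsAABAAAAAAAAAA////ALR3HwAOf/8ALKAsACgn1gC9Z5QAS1aMAMJ34wB/f38AIr28AM++FwDox64AeLv/AIrfmACWmP8A1bDFACIiIiIiIjMzMzMzMzMzMzMzMzMzMzMzMzMzMxERFEREIiIiIiIiMzMzMzMzMzMzMzMzMzMzMzMzMzMzEREUREQiIiIiIiIjMzMzMzMzMzMzMzMzMzMzMzMzMzMxERRERCIiIiIiIiIzMzMzMzMzMzMzMzMzMzMzMzMzMzMxFEREIiIiIiIiIiMzMzMzMzMzMzMzMzMzMzMzMzMzMzM0REQiIiIiIiIiIzMzMzMzMzMzMzMzMzMzMzMzMzMzMzRERCIiIiIiIiIiMzMzMzMzMzMzMzMzMzMzMzMzMzMzNEREIiIiIiIiIiIjMzMzMzMzMzMzMzMzMzMzMzMzMzM0REQiIiIiIiIiIiIzMzMzMzMzMzMzMzMzMzMzMzMzMzRERCIiIiIiIiIiIiMzMzMzMzMzMzMzMzMzMzMzMzMzREREIiIiIiIiIiIiIjMzMzMzMzMzMzMzMzMzMzMzMzREREQiIiIiIiIiIiIiMzMzMzMzMzMzMzMzMzMzMzM0RERERCIiIiIiIiIiIiIzMzMzMzMzMzMzMzMzMzMzNEREREREIiIiIiIiIiIiIjMzMzMzMzMzMzMzMzMzMzREREREREQiIiIiIiIiIiIiMzMzMzMzMzMzMzMzMzM0RERERERERCIiIiIiIiIiIiIzMzMzMzMzMzMzMzMzNEREREREREREIiIiIiIiIiIiIjMzMzMzMzMzMzMzMzNEREREREREREQiIiIiIiIiIiIiMzMzMzMzMzMzMzMzM0RERERERERERCIiIiIiIiIiIiIjMzMzMzMzMzMzMzMzREREREREREREIiIiIiIiIiIiIiMzMzMzMzMzMzMzMzNEREREREREREQiIiIiIiIiIiIiIjMzMzMzMzMzMzMzNERERERERERERCIiIiIiIiIiIiIiIzMzMzMzMzMzMzM0REREREREREREIiIiIiIiIiIiIiIiMzMzMzMzMzMzM0REREREREREREQiIiIiIiIiIiIiIiIjMzMzMzMzMzM0RERERERERERERCIiIiIiIiIiIiIiIiIzMzMzMzMzMzREREREREREREREIiIiIiIiIiIiIiIiIiMzMzMzMzMzNEREREREREREREQiIiIiIiIiIiIiIiIiIzMzMzMxERM0RERERERERERERCIiIiIiIiIiIiIiIiIiMzMzMxERERREREREREREREREIiIiIiIiIiIiIiIiIiIzMzMxEREREUREREREREREREQiIiIiIiIiIiIiIiIiIiMzMzERERERFERERERERERERCIiIiIiIiIiIiIiIiIiIiMzERERERERREREREREREREIiIiIiIiIiIiIiIiIiIiIhERERERERFEREREREREREQiIiIiIiIiIiIiIiIiIiIhERERERERERRERERERERERCIiIiIiIiIiIiIiIiIiIhERERERERERFEREREREREREIiIiIiIiIiIiIiIiIiIhEREREREREREUREREREREREQiIiIiIiIiIiIiIiIiIiERERERERERERRERERERERERCIiIiIiIiIiIiIiIiIiEREREREREREREUREREREREREIiIiIiIiIiIiIiIiIiERERERERERERERREREREREREQiIiIiIiIiIiIiIiIiERERERERERERERFERERERERERCIiIiIiIiIiIiIiIRERERERERERERERERREREREREREIiIiIiIiIiIiIRERERERERERERERERERREREREREREQiIiIiIiIRIRERERERERERERERERERERFERERERERERCIiIiIiIhEREREREREREREREREREREREUREREREREREIiIiIiIiIRERERERERERERERERERERERREREREREREQiIiIiIiIhERERERERERERERERERERERFERERERERERCIiIiIiIiEREREREREREREREREREREREUREREREREREIiIiIiIiVRERERERERERERERERERERERFERERERGZmZVUiIiIiVVEREREREREREREREREREREREREREREWZmZlVVVVIlVVVVERERERERERERERERERERERERERERZmZmVVVVVVVVVVURERERERERERERERERERERERERERFmZmZVVVVVVVVVVREREREREREREREREREREREREREREWZmZlVVVVVVVVVVERERERERERERERERERERERERERERZmZmVVVVVVVVVVURERERERERERERERERERERERERERFmZmZVVVVVVVVVVREREREREREREREREREREREREREREWZmZlVVVVVVVVVVERERERERERERERERERERERERERERZmZmVVVVVVVVVVURERERERERERERERERERERERERERFmZmZVVVVVVVVVUREREREREREREREREREREREREREREWZmZlVVVVVVVVUREREREREREREREREREREREREREREWZmZmVVVVVVVVURERERERERERERERERERERERERERERZmZmZVVVVVVVVRERERERERERERERERERERERERERERFmZmZlVVVVVVVVUREREREREREREREREREREREREREREWZmZmVVVVVVVVVVERERERERERERERERERERERERERERFmZmZVVVVVVVVVURERERERERERERERERERERERERERERZmZlVVVVVVVVVRERERERERERERERERERERERERERERFmZm"/>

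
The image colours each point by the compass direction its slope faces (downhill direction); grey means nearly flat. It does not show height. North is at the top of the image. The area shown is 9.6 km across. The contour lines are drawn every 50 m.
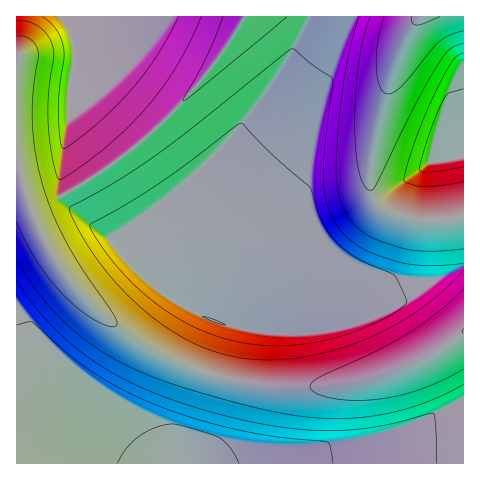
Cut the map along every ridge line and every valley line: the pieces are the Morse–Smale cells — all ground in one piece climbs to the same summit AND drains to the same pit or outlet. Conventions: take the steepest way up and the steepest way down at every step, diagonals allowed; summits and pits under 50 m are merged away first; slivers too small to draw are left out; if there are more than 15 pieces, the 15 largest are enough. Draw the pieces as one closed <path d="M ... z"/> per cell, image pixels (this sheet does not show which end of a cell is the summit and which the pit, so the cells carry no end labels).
<path d="M419 16l-108 0-19 38-39 59-39 45-73 69-15 24 0 8 38 35 40 23 41 13 42 4 24-1 29-5 52-31 71-30 0-51-23 3-23 0-11-2-25-11-6-5-4-11-1-11 2-22 14-63 15-46z"/><path d="M17 160l0 304 245 0 56-14 66-13 80-6-1-99-29 20-36 18-38 11-46 6-51-2-42-9-41-14-37-18-39-28-24-24-17-22-14-22-15-32z"/><path d="M61 196l-31 11 19 41 21 31 34 37 18 14 29 18 41 19 38 12 33 6 25 2 52-2 34-7 30-11 30-15 30-20-1-65-71 30-45 27-15 6-41 4-24-1-47-10-37-17-29-19-30-29-15-20-36-28z"/><path d="M244 16l-183 0 12 23 1 27-4 25 0 28-4 11-7 51 1 14 10-4 39-25 51-42 30-30 21-26 20-28z"/><path d="M309 16l-64 0-27 43-40 47-31 30-25 21-34 23-26 14 2 7 45 37 15 18 6-14 11-15 73-69 39-45 39-59 16-29z"/><path d="M463 16l-43 0-8 11-11 21-13 37-10 41-8 53 1 11 4 11 14 10 28 8 23 0 24-4z"/><path d="M60 16l-44 1 0 142 15 47 29-11-1-14 7-51 4-11 0-28 4-25 0-21-8-21z"/><path d="M463 431l-39 1-40 5-122 26 201 1z"/>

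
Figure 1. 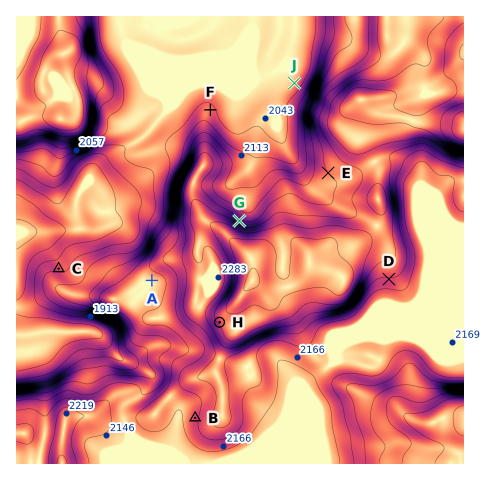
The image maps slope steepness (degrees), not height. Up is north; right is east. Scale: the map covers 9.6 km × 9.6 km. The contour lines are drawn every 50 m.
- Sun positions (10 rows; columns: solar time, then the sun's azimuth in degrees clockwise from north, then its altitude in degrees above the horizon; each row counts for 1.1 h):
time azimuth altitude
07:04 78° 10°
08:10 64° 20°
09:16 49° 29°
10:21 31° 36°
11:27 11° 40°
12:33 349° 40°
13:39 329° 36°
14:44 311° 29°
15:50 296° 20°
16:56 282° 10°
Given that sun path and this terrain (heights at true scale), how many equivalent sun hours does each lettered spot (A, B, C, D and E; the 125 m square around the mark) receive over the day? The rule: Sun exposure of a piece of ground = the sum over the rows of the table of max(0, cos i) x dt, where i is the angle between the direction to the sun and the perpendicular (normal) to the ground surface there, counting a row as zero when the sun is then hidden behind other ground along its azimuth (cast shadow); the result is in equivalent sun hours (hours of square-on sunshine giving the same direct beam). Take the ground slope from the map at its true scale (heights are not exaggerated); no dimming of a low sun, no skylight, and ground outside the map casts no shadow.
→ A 4.7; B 5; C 5.9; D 3.5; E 4.4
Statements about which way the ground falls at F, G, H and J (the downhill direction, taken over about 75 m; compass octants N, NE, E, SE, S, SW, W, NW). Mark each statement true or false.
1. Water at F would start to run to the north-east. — true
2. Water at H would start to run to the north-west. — false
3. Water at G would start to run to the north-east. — true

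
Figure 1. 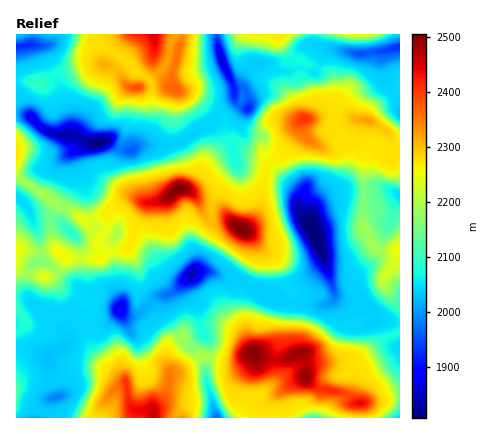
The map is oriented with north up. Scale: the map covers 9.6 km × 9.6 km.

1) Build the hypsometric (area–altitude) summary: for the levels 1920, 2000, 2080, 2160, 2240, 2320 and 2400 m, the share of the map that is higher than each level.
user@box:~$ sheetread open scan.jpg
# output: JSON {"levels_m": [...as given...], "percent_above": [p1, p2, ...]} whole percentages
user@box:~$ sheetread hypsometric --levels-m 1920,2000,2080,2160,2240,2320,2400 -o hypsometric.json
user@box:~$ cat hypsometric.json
{"levels_m": [1920, 2000, 2080, 2160, 2240, 2320, 2400], "percent_above": [96, 91, 59, 47, 35, 12, 5]}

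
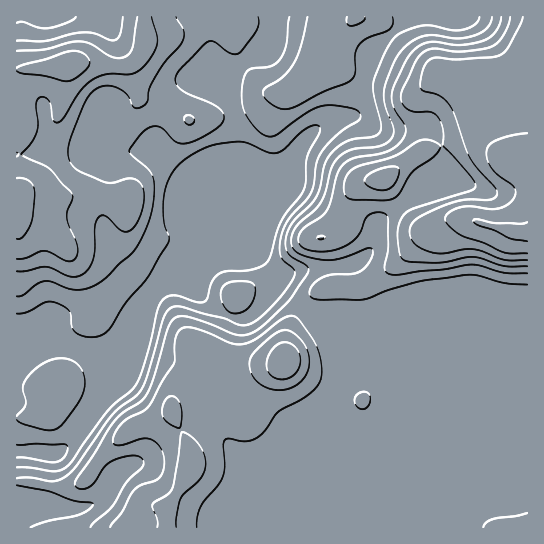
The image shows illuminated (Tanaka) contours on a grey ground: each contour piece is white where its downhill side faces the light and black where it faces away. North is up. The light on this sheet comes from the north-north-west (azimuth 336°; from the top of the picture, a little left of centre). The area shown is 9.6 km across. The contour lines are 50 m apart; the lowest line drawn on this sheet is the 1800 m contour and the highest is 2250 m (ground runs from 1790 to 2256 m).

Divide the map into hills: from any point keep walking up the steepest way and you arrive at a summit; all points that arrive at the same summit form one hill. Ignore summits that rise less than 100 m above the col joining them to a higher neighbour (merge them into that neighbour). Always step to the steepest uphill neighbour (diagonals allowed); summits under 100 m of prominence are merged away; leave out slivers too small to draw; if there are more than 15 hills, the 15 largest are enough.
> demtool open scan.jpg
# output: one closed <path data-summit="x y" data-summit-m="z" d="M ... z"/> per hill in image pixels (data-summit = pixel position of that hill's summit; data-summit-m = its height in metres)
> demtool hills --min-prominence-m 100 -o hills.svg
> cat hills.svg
<path data-summit="527 234" data-summit-m="2256" d="M527 16l-253 0-2 21-5 12-28 16-4 8-3 33 5 16 2 32-15 36-21 51-39 41 30 5 19 20 22 12 11 0 5-3 10-10 13-21 32 26 43 17 9 0 13-4 156 0z"/><path data-summit="286 361" data-summit-m="2142" d="M178 283l-15 0-14 14-8 13-33 83-13 13-19 28-12 13 15 5 27 19 7 7-5 11-13 14-13 5-65-3 0 23 511-1-1-203-156 0-13 4-9 0-43-17-32-26-13 21-10 10-5 3-11 0-22-12-19-20z"/><path data-summit="18 197" data-summit-m="2079" d="M273 16l-257 1 0 321 15-3 15 2 37 14 19 9-1 27-3 16 11-13 38-89 6-10 47-46 4-7 35-84-2-32-5-16 3-33 4-8 28-16 5-12z"/>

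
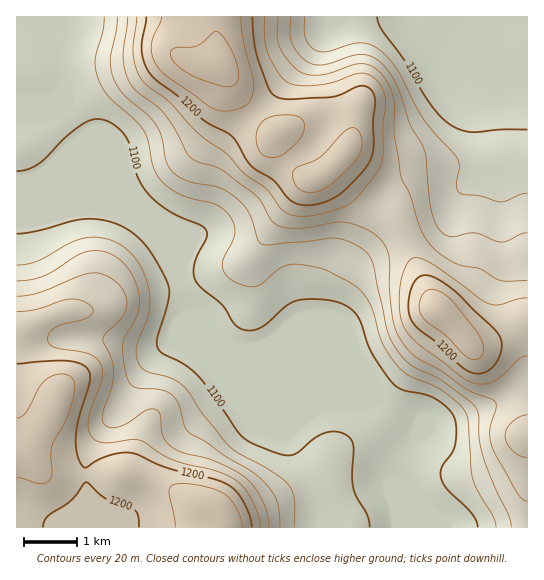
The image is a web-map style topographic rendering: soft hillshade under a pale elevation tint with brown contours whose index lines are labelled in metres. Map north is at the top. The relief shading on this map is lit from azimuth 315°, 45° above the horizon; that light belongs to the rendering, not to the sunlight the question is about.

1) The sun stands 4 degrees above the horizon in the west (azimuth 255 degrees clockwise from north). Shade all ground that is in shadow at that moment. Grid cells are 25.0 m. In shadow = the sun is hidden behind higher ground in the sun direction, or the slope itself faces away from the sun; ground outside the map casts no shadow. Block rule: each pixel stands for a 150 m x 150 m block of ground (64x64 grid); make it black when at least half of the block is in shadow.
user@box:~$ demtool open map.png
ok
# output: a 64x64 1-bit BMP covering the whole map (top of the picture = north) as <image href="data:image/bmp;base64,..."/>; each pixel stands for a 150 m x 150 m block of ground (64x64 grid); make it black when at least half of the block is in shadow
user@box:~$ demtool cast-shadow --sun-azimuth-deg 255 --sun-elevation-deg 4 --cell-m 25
<image width="64" height="64" href="data:image/bmp;base64,Qk0+AgAAAAAAAD4AAAAoAAAAQAAAAEAAAAABAAEAAAAAAAACAAATCwAAEwsAAAIAAAAAAAAA////AAAAAAAAAAAP4AAAAAAAAB/4AAAAAAAAH/wAAAAAAAA//gAAAAAAAD/8AAAAAAAAf/wAAAAAAAB/+AAAAAAAAH/wAAAAAAAAf8AAAAAAADB+AAAAAAAAAHgAAAAAAIAAYAAAAAAB4AAAAAAAAAHwAAAAAAAAAfAAAAAAAAAB+AAAAAAAAAH4AAAAAAAAAPwAAAAAAAAAfgAAAAAAAAB/gAAAAAAAAD/AAAAAAAAAP8AAAAAAAAAPwAAAAAAAAAAAAAAAAAAAAAAAAAAAAAABgAAAAABgAAPAAAAAAeAAA+AAAAAD4AAD4AAAAAPwAAPwAAAAB/AAA+AAAAAH4AAD4AAAAA+AAAPgAAAADgAAB8AAAAAAAAAHgAAAAAAAAAAAAAAAAAAAAAAAAAAAAAAAAAAAAAAAAAAAAAAAAAAAAAAAAAAAAAAAAAAAAAAAAAAAAAAAAAAAAAAAAAAAAAAAAAAAAAAAAAAAAAAAAAAAAAAAAAAAAAAAAAAADwAAAAAAAAAfgAAAAAAAAB/AAAAAAAAAD/gAAAAAAAAP/AAAAAAAAA/+AAAAAAAAB/4AAAAAAAAH/gAAAAAAAAf+AAAAAAcAD/4AAAAAD8AP/gAAAAAP8A/+AAAAAA/8D/wAAAAAH/4H4AAAAAAf/gAAAAAAAB//AAAAAAAAD/8AAAAAAAAP/gAAAA=="/>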